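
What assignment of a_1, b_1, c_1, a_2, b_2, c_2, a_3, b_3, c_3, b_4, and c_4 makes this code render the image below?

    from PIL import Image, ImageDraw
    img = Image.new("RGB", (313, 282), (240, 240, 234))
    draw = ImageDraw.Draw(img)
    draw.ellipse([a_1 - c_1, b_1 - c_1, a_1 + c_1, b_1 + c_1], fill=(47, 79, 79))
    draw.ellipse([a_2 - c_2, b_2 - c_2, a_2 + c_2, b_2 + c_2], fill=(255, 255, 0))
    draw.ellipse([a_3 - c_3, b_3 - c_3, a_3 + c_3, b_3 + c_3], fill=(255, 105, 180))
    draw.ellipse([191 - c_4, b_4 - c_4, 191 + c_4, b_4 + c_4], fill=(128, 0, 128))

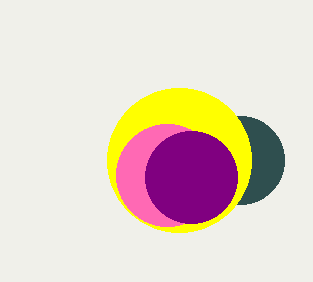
a_1 = 240
b_1 = 160
c_1 = 44
a_2 = 179
b_2 = 160
c_2 = 72
a_3 = 167
b_3 = 175
c_3 = 51
b_4 = 177
c_4 = 46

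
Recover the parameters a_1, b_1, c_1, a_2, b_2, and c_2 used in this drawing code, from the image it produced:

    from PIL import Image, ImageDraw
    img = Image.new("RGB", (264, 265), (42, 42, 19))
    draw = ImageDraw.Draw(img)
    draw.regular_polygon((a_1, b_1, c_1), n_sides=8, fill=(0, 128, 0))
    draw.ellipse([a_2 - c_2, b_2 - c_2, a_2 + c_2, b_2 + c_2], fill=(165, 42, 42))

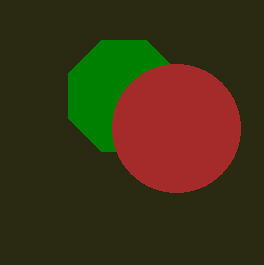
a_1 = 124; b_1 = 96; c_1 = 60; a_2 = 176; b_2 = 128; c_2 = 64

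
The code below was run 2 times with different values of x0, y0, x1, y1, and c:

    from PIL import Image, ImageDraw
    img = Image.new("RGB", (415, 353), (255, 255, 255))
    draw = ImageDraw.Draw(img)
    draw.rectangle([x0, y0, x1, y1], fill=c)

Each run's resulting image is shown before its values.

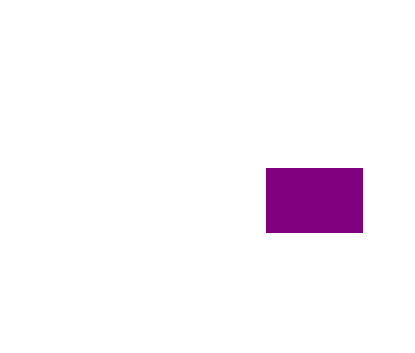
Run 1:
x0 = 266
y0 = 168
x1 = 362
y1 = 232
c = 'purple'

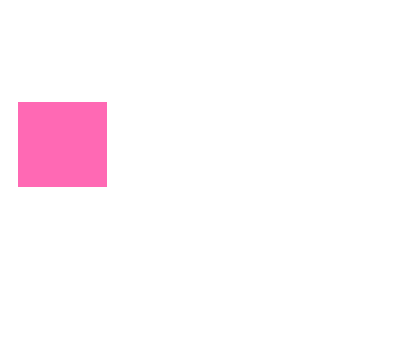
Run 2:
x0 = 18
y0 = 102
x1 = 106
y1 = 186
c = 'hotpink'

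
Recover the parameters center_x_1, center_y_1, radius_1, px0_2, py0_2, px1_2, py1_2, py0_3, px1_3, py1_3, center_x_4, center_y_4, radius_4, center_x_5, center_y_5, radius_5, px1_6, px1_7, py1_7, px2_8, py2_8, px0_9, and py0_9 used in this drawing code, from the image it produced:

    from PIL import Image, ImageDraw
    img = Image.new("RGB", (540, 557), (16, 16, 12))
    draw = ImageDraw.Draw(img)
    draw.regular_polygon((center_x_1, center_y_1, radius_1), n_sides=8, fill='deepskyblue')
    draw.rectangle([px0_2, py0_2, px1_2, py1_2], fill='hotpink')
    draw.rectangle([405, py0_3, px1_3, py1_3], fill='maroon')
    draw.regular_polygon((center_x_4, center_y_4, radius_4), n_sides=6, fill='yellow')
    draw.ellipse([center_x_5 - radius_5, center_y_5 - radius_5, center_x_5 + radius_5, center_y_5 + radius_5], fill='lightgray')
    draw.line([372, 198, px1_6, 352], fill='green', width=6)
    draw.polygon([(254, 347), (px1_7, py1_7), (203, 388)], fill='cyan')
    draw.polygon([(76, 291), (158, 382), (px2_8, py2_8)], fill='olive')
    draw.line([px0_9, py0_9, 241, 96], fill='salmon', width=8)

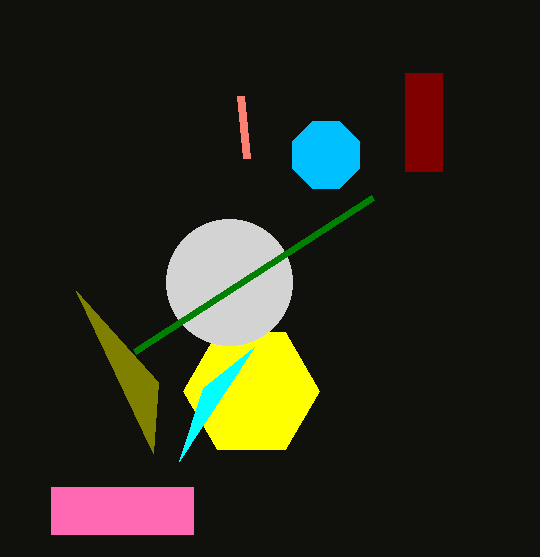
center_x_1 = 326, center_y_1 = 155, radius_1 = 36, px0_2 = 51, py0_2 = 487, px1_2 = 193, py1_2 = 534, py0_3 = 73, px1_3 = 442, py1_3 = 171, center_x_4 = 251, center_y_4 = 391, radius_4 = 68, center_x_5 = 229, center_y_5 = 282, radius_5 = 63, px1_6 = 134, px1_7 = 179, py1_7 = 461, px2_8 = 153, py2_8 = 453, px0_9 = 247, py0_9 = 158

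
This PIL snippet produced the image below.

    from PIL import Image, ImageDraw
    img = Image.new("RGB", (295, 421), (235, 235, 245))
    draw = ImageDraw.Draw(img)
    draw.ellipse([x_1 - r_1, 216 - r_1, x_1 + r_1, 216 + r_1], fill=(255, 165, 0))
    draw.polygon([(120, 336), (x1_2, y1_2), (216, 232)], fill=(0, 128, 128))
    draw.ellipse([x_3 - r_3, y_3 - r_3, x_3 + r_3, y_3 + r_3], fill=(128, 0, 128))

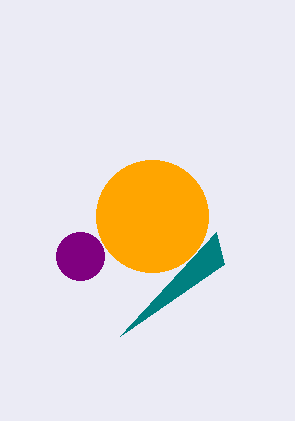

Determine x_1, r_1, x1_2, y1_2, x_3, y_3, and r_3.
x_1 = 152, r_1 = 56, x1_2 = 224, y1_2 = 264, x_3 = 80, y_3 = 256, r_3 = 24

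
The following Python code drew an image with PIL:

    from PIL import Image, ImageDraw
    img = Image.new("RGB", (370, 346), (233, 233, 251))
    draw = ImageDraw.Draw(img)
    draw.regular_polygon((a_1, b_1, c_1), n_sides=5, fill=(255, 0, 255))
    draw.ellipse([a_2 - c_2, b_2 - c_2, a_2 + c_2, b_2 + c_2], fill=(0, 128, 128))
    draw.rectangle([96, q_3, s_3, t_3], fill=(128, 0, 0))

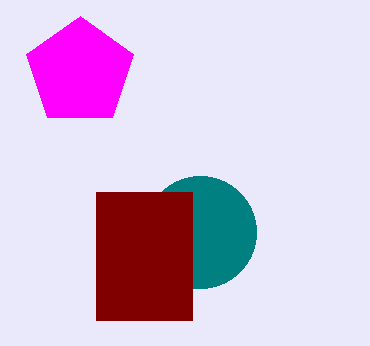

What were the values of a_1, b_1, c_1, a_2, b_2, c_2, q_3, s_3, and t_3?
a_1 = 80, b_1 = 72, c_1 = 56, a_2 = 200, b_2 = 232, c_2 = 56, q_3 = 192, s_3 = 192, t_3 = 320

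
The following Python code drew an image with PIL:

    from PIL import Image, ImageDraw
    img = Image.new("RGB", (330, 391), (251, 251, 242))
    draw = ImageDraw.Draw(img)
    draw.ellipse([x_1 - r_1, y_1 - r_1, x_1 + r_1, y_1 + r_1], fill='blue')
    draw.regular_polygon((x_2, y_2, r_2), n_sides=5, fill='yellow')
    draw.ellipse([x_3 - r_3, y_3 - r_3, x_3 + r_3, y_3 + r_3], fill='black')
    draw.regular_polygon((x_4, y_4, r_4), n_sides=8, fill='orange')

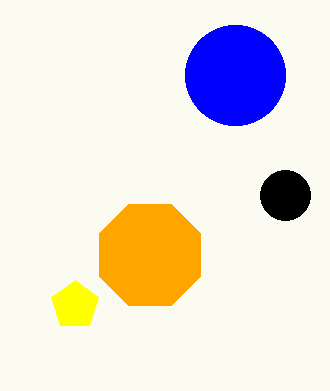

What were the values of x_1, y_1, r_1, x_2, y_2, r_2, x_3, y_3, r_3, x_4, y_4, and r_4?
x_1 = 235, y_1 = 75, r_1 = 50, x_2 = 75, y_2 = 305, r_2 = 25, x_3 = 285, y_3 = 195, r_3 = 25, x_4 = 150, y_4 = 255, r_4 = 55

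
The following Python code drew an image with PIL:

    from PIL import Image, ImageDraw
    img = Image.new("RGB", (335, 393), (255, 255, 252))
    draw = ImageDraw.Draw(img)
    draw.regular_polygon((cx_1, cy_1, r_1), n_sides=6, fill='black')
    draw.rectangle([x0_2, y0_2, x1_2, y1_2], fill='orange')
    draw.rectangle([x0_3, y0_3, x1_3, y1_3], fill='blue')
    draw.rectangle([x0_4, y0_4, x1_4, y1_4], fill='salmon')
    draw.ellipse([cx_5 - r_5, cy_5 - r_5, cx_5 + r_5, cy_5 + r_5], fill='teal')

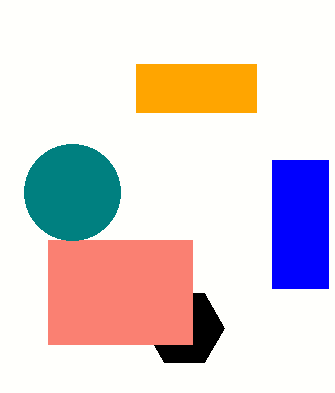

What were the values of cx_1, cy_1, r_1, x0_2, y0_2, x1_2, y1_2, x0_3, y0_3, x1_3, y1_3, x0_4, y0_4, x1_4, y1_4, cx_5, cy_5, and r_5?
cx_1 = 184, cy_1 = 328, r_1 = 40, x0_2 = 136, y0_2 = 64, x1_2 = 256, y1_2 = 112, x0_3 = 272, y0_3 = 160, x1_3 = 328, y1_3 = 288, x0_4 = 48, y0_4 = 240, x1_4 = 192, y1_4 = 344, cx_5 = 72, cy_5 = 192, r_5 = 48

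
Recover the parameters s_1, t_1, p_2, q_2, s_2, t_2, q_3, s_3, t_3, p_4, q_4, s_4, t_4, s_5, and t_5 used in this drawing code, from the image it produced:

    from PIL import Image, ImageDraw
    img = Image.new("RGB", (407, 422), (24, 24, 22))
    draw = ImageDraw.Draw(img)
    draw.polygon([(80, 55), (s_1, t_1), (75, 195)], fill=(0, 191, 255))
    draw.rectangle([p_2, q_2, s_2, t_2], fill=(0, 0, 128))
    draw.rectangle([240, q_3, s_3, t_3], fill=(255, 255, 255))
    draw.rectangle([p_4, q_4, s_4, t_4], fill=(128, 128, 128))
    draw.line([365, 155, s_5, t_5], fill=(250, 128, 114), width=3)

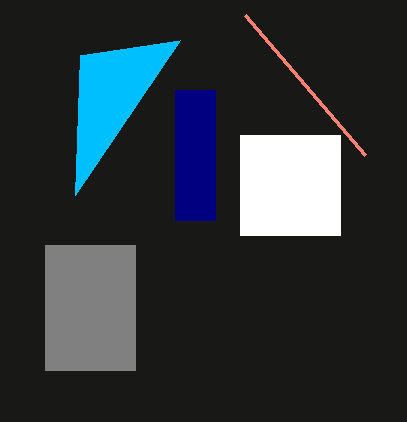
s_1 = 180, t_1 = 40, p_2 = 175, q_2 = 90, s_2 = 215, t_2 = 220, q_3 = 135, s_3 = 340, t_3 = 235, p_4 = 45, q_4 = 245, s_4 = 135, t_4 = 370, s_5 = 245, t_5 = 15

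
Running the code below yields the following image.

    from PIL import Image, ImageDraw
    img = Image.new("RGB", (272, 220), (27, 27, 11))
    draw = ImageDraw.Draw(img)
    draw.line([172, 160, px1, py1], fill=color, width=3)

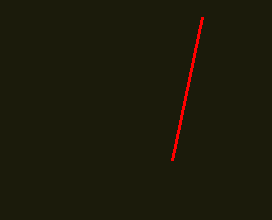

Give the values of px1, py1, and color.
px1 = 202, py1 = 17, color = 'red'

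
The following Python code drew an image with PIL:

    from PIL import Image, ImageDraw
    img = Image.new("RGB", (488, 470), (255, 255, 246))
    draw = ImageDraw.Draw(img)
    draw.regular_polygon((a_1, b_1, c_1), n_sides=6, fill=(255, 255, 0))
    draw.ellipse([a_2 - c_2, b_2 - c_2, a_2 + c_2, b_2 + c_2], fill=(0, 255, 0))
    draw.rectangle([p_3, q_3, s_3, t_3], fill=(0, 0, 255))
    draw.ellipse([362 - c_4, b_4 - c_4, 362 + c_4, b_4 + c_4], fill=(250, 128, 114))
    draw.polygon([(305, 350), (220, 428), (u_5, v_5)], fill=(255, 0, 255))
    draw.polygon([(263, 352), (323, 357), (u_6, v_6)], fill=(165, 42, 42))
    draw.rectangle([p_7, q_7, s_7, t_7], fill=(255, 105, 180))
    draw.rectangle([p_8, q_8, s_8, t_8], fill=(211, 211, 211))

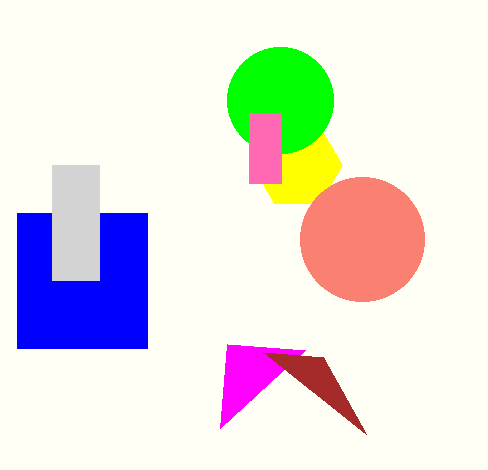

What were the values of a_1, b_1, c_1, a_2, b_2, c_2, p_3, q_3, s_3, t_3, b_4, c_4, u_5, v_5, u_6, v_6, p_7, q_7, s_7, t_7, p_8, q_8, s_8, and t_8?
a_1 = 297, b_1 = 165, c_1 = 45, a_2 = 280, b_2 = 100, c_2 = 53, p_3 = 17, q_3 = 213, s_3 = 147, t_3 = 348, b_4 = 239, c_4 = 62, u_5 = 227, v_5 = 344, u_6 = 366, v_6 = 434, p_7 = 249, q_7 = 113, s_7 = 281, t_7 = 183, p_8 = 52, q_8 = 165, s_8 = 99, t_8 = 280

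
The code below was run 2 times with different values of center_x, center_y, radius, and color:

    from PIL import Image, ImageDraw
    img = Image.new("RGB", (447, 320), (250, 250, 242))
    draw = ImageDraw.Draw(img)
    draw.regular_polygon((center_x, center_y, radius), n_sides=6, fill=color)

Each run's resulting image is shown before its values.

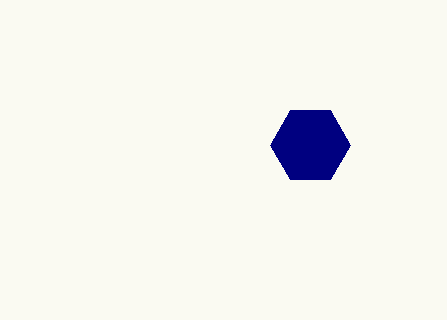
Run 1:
center_x = 310, center_y = 145, radius = 40, color = 'navy'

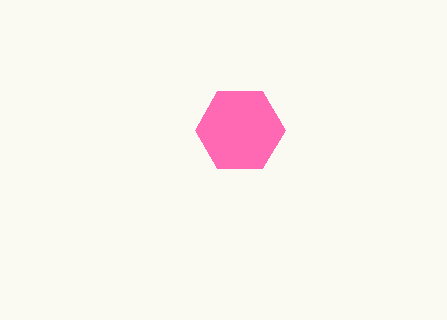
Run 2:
center_x = 240; center_y = 130; radius = 45; color = 'hotpink'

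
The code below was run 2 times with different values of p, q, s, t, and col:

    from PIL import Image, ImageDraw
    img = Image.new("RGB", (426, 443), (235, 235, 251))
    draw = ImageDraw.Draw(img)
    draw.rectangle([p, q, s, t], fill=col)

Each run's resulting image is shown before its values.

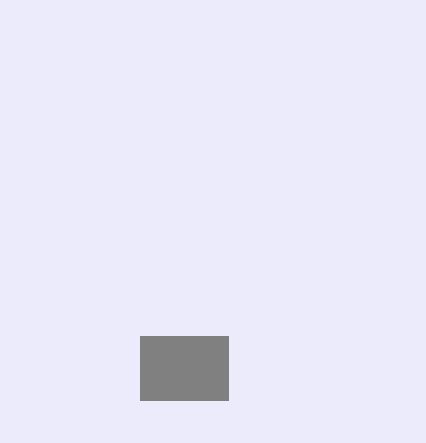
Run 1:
p = 140
q = 336
s = 228
t = 400
col = 'gray'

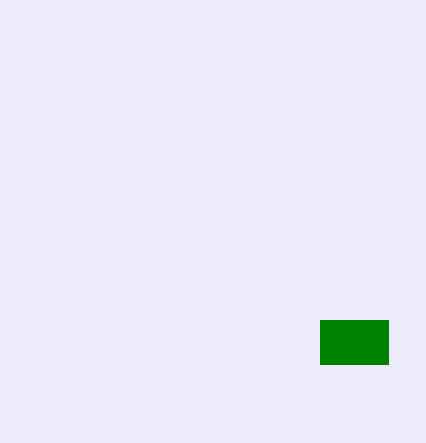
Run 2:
p = 320
q = 320
s = 388
t = 364
col = 'green'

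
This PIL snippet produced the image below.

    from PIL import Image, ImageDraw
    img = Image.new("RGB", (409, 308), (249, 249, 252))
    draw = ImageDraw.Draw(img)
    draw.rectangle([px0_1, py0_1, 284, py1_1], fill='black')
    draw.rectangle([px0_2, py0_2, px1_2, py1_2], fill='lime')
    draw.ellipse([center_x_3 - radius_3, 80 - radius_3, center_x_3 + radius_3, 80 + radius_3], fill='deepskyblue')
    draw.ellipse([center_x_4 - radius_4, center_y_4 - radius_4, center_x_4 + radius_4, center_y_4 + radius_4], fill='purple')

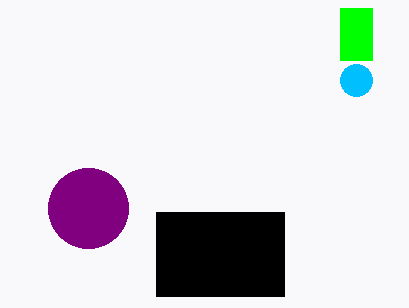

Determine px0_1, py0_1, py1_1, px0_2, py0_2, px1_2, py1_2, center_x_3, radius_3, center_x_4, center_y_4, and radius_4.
px0_1 = 156; py0_1 = 212; py1_1 = 296; px0_2 = 340; py0_2 = 8; px1_2 = 372; py1_2 = 60; center_x_3 = 356; radius_3 = 16; center_x_4 = 88; center_y_4 = 208; radius_4 = 40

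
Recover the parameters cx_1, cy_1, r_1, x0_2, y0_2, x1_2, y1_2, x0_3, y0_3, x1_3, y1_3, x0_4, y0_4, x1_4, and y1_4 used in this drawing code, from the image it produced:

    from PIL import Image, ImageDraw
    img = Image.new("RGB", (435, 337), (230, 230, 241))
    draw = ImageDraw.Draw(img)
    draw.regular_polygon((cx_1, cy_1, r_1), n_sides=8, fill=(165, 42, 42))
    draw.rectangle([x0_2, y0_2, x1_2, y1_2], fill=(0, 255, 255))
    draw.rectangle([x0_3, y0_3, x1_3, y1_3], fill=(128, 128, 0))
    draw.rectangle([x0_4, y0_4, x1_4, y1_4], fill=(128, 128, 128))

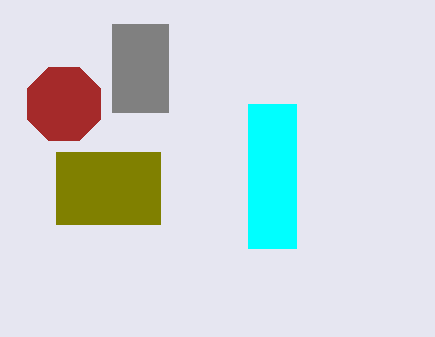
cx_1 = 64
cy_1 = 104
r_1 = 40
x0_2 = 248
y0_2 = 104
x1_2 = 296
y1_2 = 248
x0_3 = 56
y0_3 = 152
x1_3 = 160
y1_3 = 224
x0_4 = 112
y0_4 = 24
x1_4 = 168
y1_4 = 112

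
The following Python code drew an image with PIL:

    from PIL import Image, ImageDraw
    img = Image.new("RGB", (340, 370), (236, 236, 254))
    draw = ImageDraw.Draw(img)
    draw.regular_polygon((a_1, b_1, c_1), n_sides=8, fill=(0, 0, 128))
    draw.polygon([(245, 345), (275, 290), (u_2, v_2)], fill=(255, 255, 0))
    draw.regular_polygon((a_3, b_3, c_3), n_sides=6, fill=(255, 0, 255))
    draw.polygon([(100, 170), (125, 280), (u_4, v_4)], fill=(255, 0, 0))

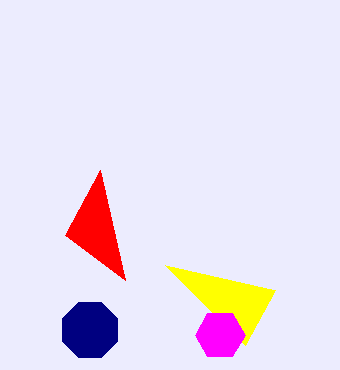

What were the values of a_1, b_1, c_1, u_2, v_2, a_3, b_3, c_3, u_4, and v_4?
a_1 = 90
b_1 = 330
c_1 = 30
u_2 = 165
v_2 = 265
a_3 = 220
b_3 = 335
c_3 = 25
u_4 = 65
v_4 = 235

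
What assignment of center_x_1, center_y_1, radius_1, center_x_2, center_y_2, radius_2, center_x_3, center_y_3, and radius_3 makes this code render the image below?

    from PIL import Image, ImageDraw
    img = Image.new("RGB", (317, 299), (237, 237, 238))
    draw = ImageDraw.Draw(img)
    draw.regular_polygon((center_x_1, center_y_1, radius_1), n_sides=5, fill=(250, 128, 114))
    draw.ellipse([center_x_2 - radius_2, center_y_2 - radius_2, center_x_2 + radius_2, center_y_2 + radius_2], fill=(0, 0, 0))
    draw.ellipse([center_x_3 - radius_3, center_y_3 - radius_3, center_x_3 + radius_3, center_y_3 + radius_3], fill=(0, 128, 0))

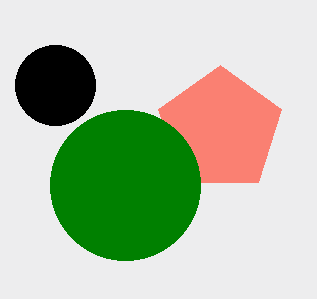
center_x_1 = 220
center_y_1 = 130
radius_1 = 65
center_x_2 = 55
center_y_2 = 85
radius_2 = 40
center_x_3 = 125
center_y_3 = 185
radius_3 = 75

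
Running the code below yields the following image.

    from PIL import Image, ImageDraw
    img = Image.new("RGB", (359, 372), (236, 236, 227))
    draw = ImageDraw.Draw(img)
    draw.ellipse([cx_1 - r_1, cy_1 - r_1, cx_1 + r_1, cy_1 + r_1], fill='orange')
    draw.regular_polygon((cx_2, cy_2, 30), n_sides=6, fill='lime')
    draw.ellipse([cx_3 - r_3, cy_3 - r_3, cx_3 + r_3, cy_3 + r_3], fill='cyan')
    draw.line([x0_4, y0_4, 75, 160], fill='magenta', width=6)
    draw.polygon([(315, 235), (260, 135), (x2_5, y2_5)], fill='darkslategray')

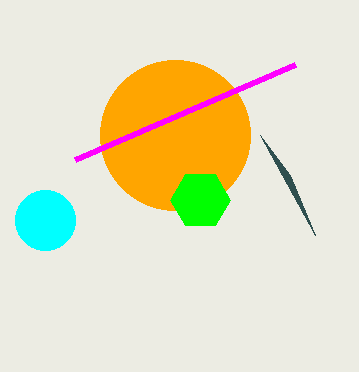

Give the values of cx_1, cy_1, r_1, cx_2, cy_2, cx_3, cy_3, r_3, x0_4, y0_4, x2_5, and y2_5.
cx_1 = 175, cy_1 = 135, r_1 = 75, cx_2 = 200, cy_2 = 200, cx_3 = 45, cy_3 = 220, r_3 = 30, x0_4 = 295, y0_4 = 65, x2_5 = 290, y2_5 = 175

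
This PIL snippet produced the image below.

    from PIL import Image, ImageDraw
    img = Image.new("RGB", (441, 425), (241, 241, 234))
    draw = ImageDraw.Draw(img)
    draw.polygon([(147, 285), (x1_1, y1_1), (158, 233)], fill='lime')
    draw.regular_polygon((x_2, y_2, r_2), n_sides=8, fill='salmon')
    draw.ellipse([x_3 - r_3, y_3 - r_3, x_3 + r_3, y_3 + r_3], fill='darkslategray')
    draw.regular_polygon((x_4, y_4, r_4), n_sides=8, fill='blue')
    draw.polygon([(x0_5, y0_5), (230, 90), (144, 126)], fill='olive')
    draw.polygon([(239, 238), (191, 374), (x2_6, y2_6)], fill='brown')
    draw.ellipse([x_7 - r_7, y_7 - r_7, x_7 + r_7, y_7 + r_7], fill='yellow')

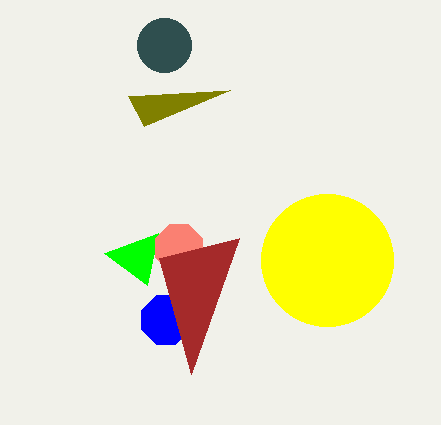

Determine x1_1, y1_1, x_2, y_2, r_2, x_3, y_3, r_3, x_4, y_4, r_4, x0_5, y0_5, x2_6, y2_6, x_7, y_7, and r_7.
x1_1 = 104
y1_1 = 253
x_2 = 179
y_2 = 248
r_2 = 25
x_3 = 164
y_3 = 45
r_3 = 27
x_4 = 166
y_4 = 320
r_4 = 26
x0_5 = 128
y0_5 = 96
x2_6 = 159
y2_6 = 258
x_7 = 327
y_7 = 260
r_7 = 66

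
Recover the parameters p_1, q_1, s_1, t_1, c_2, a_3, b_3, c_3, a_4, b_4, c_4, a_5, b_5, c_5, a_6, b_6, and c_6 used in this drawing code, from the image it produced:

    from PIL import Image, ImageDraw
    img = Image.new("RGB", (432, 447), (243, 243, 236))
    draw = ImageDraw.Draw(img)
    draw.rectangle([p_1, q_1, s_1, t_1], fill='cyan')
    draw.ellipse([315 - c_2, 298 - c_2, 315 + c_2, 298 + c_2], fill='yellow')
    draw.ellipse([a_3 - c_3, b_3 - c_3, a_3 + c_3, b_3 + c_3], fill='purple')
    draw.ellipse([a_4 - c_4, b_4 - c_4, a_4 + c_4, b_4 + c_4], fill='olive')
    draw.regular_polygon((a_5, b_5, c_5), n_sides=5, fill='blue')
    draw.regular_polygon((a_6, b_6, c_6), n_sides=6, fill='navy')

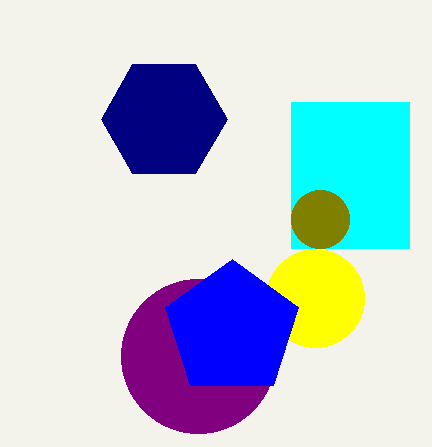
p_1 = 291; q_1 = 102; s_1 = 409; t_1 = 248; c_2 = 49; a_3 = 198; b_3 = 356; c_3 = 77; a_4 = 320; b_4 = 219; c_4 = 29; a_5 = 232; b_5 = 329; c_5 = 70; a_6 = 164; b_6 = 119; c_6 = 63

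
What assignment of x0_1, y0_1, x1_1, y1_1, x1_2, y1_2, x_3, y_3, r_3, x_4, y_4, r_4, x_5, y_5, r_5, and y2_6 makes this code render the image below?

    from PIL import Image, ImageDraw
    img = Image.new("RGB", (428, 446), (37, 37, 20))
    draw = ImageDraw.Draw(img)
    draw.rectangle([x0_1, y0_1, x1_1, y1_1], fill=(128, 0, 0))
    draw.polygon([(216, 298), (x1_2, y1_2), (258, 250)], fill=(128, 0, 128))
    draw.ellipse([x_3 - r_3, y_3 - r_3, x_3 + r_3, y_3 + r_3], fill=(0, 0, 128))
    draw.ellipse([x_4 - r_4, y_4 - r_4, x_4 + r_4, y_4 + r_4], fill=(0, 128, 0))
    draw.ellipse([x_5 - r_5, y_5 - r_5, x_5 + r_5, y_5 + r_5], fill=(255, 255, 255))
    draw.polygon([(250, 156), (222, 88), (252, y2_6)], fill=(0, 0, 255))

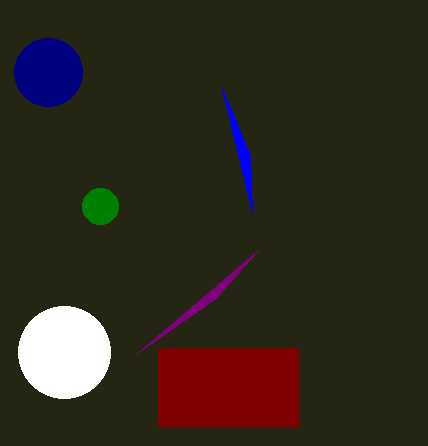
x0_1 = 158; y0_1 = 348; x1_1 = 298; y1_1 = 426; x1_2 = 136; y1_2 = 354; x_3 = 48; y_3 = 72; r_3 = 34; x_4 = 100; y_4 = 206; r_4 = 18; x_5 = 64; y_5 = 352; r_5 = 46; y2_6 = 212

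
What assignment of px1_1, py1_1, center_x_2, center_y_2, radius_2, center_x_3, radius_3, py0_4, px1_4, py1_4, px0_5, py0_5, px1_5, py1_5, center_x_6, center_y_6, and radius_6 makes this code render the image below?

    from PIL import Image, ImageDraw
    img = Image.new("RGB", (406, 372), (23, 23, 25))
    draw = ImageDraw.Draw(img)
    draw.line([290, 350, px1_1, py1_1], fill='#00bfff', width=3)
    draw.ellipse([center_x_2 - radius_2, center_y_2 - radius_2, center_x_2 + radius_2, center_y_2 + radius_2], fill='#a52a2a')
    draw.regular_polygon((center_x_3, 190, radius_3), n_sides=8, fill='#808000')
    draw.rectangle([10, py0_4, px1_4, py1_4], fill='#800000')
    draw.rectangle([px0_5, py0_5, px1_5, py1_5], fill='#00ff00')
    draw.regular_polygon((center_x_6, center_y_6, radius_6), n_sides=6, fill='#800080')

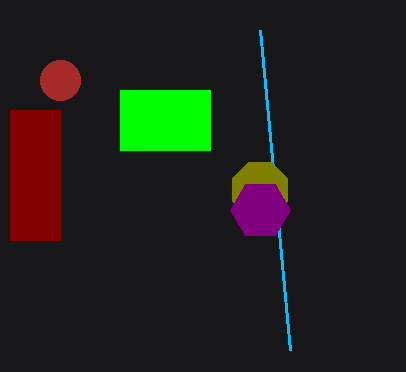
px1_1 = 260
py1_1 = 30
center_x_2 = 60
center_y_2 = 80
radius_2 = 20
center_x_3 = 260
radius_3 = 30
py0_4 = 110
px1_4 = 60
py1_4 = 240
px0_5 = 120
py0_5 = 90
px1_5 = 210
py1_5 = 150
center_x_6 = 260
center_y_6 = 210
radius_6 = 30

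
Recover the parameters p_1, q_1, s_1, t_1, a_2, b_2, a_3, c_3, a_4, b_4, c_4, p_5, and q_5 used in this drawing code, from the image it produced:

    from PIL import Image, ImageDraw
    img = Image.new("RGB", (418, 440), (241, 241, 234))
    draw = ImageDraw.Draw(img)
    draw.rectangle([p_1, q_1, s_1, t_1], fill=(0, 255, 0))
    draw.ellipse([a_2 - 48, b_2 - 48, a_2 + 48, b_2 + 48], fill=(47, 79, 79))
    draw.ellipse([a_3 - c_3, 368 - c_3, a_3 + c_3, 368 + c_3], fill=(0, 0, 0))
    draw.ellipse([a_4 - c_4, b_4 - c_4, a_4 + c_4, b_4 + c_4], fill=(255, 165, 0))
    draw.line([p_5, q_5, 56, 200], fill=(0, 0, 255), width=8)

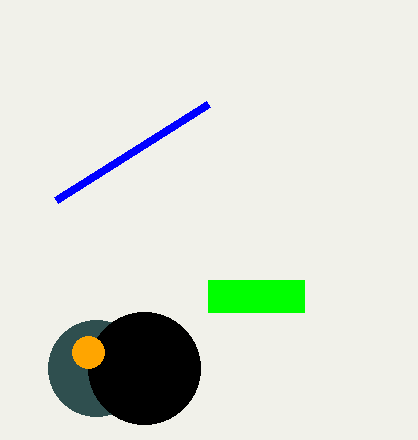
p_1 = 208
q_1 = 280
s_1 = 304
t_1 = 312
a_2 = 96
b_2 = 368
a_3 = 144
c_3 = 56
a_4 = 88
b_4 = 352
c_4 = 16
p_5 = 208
q_5 = 104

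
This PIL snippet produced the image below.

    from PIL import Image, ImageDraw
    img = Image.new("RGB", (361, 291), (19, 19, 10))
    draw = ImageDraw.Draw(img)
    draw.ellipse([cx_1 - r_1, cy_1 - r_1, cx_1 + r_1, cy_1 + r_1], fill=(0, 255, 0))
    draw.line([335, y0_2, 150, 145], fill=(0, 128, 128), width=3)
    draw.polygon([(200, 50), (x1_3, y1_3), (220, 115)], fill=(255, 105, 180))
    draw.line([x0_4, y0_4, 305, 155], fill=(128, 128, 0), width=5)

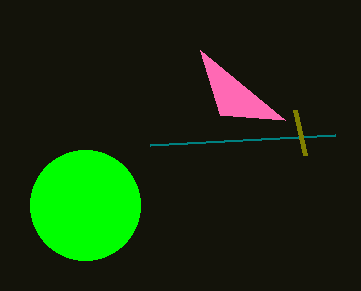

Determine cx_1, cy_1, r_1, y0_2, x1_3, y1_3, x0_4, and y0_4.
cx_1 = 85, cy_1 = 205, r_1 = 55, y0_2 = 135, x1_3 = 285, y1_3 = 120, x0_4 = 295, y0_4 = 110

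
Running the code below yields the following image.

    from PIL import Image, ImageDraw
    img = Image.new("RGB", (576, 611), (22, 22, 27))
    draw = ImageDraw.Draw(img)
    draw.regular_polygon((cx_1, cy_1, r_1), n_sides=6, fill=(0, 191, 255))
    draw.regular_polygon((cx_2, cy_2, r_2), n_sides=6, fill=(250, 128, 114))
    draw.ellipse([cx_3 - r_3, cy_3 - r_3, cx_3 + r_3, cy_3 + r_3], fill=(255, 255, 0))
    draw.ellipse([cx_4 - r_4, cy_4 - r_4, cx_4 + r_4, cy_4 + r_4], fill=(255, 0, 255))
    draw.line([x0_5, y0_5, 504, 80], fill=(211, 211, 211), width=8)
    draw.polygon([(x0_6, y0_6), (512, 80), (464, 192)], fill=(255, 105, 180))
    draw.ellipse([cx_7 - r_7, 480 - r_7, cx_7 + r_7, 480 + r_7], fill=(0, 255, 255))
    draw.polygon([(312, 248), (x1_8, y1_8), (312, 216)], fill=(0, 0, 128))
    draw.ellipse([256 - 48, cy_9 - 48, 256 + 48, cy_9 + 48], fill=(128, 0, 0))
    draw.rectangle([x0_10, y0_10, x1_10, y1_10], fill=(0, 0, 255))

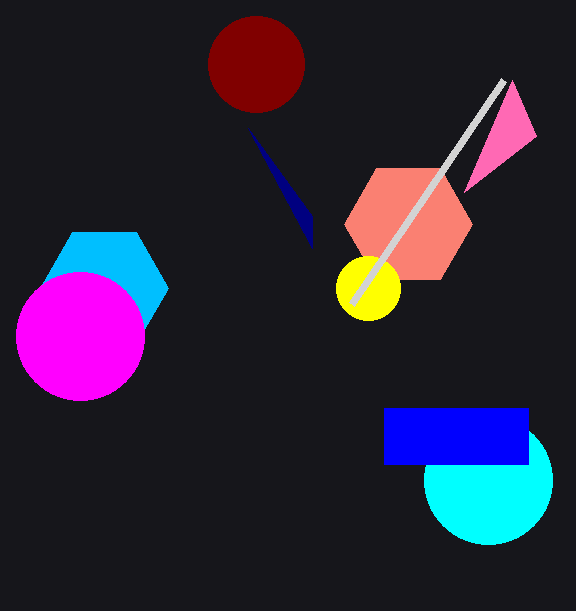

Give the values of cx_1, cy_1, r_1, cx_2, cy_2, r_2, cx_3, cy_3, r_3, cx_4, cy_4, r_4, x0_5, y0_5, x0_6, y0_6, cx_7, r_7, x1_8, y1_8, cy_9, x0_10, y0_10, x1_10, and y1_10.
cx_1 = 104, cy_1 = 288, r_1 = 64, cx_2 = 408, cy_2 = 224, r_2 = 64, cx_3 = 368, cy_3 = 288, r_3 = 32, cx_4 = 80, cy_4 = 336, r_4 = 64, x0_5 = 352, y0_5 = 304, x0_6 = 536, y0_6 = 136, cx_7 = 488, r_7 = 64, x1_8 = 248, y1_8 = 128, cy_9 = 64, x0_10 = 384, y0_10 = 408, x1_10 = 528, y1_10 = 464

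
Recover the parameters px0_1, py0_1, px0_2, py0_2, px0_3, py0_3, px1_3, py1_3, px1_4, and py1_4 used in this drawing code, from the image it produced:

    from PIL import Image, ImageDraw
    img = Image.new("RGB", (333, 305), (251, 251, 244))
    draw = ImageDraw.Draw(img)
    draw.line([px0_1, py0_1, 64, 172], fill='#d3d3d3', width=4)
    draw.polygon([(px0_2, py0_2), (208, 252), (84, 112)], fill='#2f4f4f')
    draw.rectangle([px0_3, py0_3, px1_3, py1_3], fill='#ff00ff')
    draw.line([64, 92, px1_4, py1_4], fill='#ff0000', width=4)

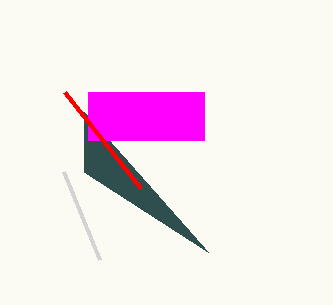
px0_1 = 100; py0_1 = 260; px0_2 = 84; py0_2 = 172; px0_3 = 88; py0_3 = 92; px1_3 = 204; py1_3 = 140; px1_4 = 140; py1_4 = 188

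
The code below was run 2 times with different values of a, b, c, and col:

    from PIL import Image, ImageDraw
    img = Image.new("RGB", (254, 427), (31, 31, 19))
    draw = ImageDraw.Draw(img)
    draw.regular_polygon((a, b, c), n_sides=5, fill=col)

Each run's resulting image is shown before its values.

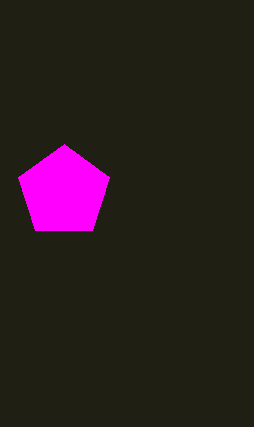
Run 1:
a = 64, b = 192, c = 48, col = 'magenta'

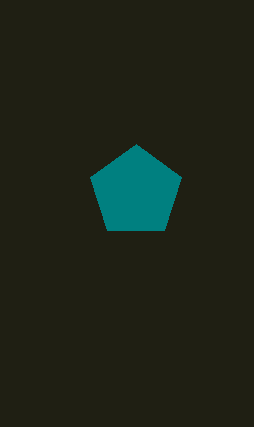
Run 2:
a = 136; b = 192; c = 48; col = 'teal'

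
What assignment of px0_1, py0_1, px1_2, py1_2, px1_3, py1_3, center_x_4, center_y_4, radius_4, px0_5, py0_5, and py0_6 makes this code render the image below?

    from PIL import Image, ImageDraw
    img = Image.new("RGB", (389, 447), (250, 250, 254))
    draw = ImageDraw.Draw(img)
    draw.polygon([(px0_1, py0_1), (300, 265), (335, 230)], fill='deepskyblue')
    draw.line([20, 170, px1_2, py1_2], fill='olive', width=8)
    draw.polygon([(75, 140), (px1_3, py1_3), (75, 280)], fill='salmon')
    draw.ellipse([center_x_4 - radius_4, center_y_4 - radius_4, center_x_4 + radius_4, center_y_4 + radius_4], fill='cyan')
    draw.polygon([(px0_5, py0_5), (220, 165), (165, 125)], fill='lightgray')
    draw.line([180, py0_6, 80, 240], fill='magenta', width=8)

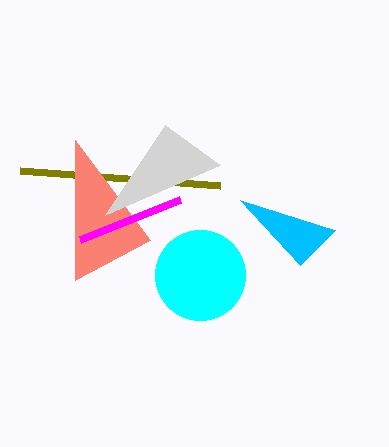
px0_1 = 240, py0_1 = 200, px1_2 = 220, py1_2 = 185, px1_3 = 150, py1_3 = 240, center_x_4 = 200, center_y_4 = 275, radius_4 = 45, px0_5 = 105, py0_5 = 215, py0_6 = 200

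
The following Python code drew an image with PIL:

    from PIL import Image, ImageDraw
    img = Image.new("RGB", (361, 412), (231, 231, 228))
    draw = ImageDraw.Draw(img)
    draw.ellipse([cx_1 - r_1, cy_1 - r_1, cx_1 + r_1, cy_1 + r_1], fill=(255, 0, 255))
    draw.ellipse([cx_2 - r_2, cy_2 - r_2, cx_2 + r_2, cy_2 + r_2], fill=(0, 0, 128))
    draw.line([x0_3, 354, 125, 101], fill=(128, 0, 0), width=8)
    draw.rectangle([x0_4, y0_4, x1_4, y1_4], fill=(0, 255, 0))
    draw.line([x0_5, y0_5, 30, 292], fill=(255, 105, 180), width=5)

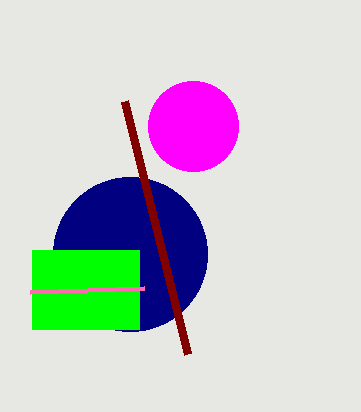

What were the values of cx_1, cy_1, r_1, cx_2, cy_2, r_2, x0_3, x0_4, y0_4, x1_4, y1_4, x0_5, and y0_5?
cx_1 = 193; cy_1 = 126; r_1 = 45; cx_2 = 130; cy_2 = 254; r_2 = 77; x0_3 = 188; x0_4 = 32; y0_4 = 250; x1_4 = 139; y1_4 = 329; x0_5 = 144; y0_5 = 288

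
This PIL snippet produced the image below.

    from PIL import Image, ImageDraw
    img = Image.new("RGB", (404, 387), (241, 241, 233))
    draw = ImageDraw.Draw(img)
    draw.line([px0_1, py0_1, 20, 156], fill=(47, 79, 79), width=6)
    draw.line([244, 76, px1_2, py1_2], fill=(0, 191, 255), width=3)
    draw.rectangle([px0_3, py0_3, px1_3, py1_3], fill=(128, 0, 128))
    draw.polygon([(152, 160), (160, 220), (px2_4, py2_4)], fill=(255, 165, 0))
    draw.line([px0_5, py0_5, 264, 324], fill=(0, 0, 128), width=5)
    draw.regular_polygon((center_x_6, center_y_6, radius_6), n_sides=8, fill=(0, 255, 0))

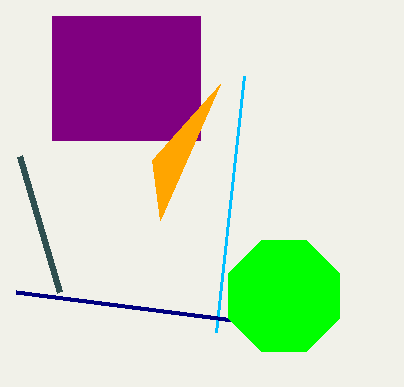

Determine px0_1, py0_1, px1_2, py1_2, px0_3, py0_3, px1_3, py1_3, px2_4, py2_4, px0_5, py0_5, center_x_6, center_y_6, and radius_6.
px0_1 = 60, py0_1 = 292, px1_2 = 216, py1_2 = 332, px0_3 = 52, py0_3 = 16, px1_3 = 200, py1_3 = 140, px2_4 = 220, py2_4 = 84, px0_5 = 16, py0_5 = 292, center_x_6 = 284, center_y_6 = 296, radius_6 = 60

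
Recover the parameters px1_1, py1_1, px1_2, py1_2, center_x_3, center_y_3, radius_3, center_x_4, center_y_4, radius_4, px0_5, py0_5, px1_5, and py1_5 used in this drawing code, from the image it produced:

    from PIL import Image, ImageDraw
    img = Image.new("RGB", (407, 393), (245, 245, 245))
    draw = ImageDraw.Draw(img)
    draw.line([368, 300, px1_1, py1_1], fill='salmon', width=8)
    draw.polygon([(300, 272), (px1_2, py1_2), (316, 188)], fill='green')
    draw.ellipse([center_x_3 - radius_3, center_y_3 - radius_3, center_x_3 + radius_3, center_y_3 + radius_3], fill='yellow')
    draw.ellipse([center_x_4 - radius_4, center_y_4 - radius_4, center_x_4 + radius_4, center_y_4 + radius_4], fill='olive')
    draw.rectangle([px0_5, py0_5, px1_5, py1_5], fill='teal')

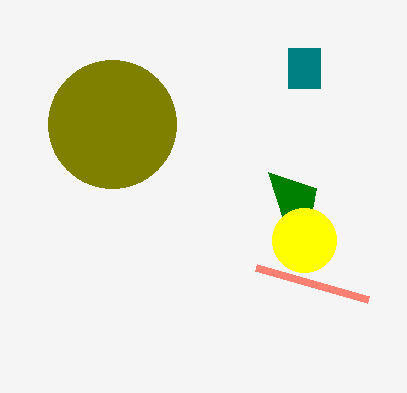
px1_1 = 256; py1_1 = 268; px1_2 = 268; py1_2 = 172; center_x_3 = 304; center_y_3 = 240; radius_3 = 32; center_x_4 = 112; center_y_4 = 124; radius_4 = 64; px0_5 = 288; py0_5 = 48; px1_5 = 320; py1_5 = 88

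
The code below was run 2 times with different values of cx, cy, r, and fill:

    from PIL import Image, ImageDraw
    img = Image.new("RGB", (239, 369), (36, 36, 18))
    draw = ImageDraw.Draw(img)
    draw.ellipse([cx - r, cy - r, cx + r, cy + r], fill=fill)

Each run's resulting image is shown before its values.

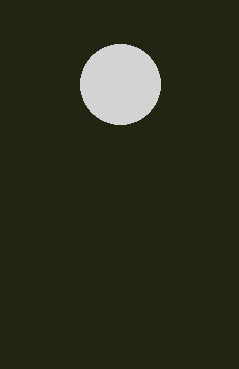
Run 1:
cx = 120; cy = 84; r = 40; fill = 'lightgray'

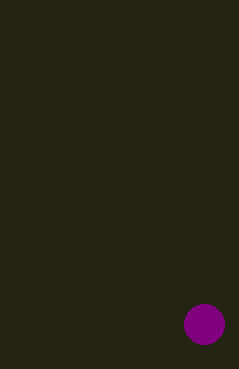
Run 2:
cx = 204
cy = 324
r = 20
fill = 'purple'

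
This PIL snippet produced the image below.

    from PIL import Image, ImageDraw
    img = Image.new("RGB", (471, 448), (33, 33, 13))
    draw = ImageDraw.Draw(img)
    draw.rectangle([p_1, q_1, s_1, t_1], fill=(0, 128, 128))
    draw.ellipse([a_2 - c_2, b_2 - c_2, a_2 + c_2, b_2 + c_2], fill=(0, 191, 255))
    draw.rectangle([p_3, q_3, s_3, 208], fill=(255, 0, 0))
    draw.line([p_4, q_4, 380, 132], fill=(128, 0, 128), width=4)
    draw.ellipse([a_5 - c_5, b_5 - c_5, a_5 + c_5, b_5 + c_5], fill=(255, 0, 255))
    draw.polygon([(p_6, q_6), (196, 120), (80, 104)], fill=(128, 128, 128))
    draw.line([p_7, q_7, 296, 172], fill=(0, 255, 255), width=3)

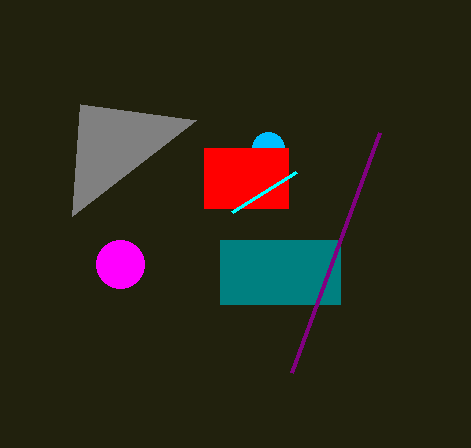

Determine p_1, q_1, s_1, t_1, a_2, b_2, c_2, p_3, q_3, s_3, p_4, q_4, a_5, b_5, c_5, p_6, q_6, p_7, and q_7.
p_1 = 220
q_1 = 240
s_1 = 340
t_1 = 304
a_2 = 268
b_2 = 148
c_2 = 16
p_3 = 204
q_3 = 148
s_3 = 288
p_4 = 292
q_4 = 372
a_5 = 120
b_5 = 264
c_5 = 24
p_6 = 72
q_6 = 216
p_7 = 232
q_7 = 212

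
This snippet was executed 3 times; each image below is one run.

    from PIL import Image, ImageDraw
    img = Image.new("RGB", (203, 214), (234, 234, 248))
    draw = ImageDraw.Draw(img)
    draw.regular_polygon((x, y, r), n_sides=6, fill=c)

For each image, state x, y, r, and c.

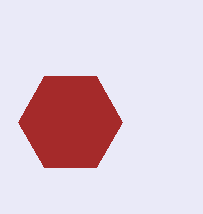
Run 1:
x = 70
y = 122
r = 52
c = 'brown'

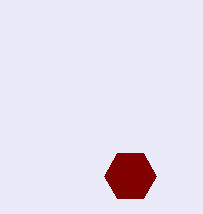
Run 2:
x = 130
y = 176
r = 26
c = 'maroon'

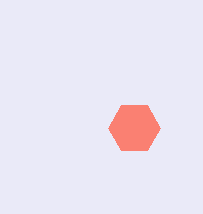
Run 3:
x = 134; y = 128; r = 26; c = 'salmon'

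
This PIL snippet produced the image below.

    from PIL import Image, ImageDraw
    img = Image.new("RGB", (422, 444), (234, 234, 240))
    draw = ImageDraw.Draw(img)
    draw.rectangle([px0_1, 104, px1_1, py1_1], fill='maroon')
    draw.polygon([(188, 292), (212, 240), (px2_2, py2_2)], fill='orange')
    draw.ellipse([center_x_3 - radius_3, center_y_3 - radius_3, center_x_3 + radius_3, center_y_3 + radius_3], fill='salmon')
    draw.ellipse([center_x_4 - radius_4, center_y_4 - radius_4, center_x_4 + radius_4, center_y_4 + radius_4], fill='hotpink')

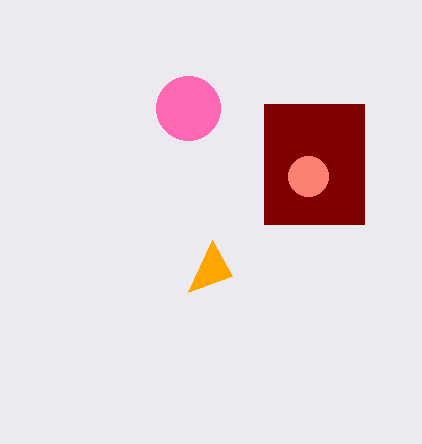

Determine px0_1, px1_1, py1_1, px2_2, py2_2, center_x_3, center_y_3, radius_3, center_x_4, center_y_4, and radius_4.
px0_1 = 264, px1_1 = 364, py1_1 = 224, px2_2 = 232, py2_2 = 276, center_x_3 = 308, center_y_3 = 176, radius_3 = 20, center_x_4 = 188, center_y_4 = 108, radius_4 = 32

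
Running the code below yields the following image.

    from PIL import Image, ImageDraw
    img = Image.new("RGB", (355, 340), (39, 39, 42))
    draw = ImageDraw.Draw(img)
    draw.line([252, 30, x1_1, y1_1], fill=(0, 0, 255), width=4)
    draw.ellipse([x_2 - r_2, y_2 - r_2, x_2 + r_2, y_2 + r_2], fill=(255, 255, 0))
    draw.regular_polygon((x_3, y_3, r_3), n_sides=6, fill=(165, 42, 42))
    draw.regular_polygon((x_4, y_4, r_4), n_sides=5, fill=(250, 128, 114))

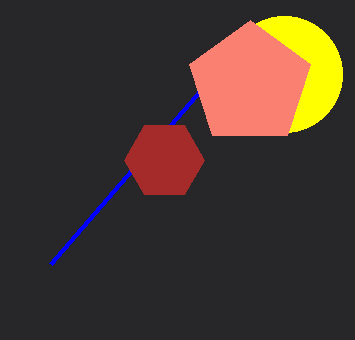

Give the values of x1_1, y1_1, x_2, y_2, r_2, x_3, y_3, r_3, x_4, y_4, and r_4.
x1_1 = 50; y1_1 = 264; x_2 = 284; y_2 = 74; r_2 = 58; x_3 = 164; y_3 = 160; r_3 = 40; x_4 = 250; y_4 = 84; r_4 = 64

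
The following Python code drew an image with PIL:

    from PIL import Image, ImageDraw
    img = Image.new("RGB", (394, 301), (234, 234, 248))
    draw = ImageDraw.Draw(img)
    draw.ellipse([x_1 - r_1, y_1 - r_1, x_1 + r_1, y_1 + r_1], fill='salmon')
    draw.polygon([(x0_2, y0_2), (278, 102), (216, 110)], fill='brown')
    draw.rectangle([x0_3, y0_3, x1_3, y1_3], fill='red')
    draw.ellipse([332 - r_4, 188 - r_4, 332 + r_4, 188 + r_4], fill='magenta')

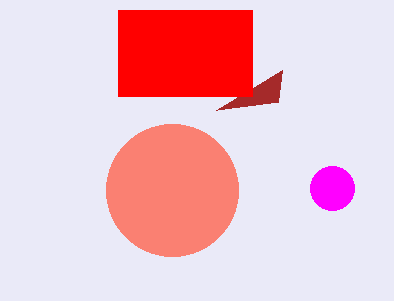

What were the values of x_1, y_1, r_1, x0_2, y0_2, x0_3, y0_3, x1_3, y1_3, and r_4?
x_1 = 172
y_1 = 190
r_1 = 66
x0_2 = 282
y0_2 = 70
x0_3 = 118
y0_3 = 10
x1_3 = 252
y1_3 = 96
r_4 = 22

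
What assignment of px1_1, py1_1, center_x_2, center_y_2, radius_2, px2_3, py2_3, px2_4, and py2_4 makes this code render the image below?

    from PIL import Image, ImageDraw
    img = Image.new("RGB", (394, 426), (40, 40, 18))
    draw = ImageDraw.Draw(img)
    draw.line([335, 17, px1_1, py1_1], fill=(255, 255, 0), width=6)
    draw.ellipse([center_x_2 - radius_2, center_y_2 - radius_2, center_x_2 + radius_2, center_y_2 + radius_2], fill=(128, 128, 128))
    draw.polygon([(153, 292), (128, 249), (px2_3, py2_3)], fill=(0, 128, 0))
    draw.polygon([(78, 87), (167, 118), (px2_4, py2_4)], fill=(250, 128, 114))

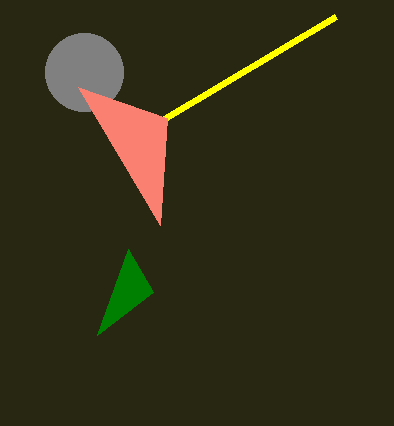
px1_1 = 164
py1_1 = 119
center_x_2 = 84
center_y_2 = 72
radius_2 = 39
px2_3 = 97
py2_3 = 335
px2_4 = 160
py2_4 = 225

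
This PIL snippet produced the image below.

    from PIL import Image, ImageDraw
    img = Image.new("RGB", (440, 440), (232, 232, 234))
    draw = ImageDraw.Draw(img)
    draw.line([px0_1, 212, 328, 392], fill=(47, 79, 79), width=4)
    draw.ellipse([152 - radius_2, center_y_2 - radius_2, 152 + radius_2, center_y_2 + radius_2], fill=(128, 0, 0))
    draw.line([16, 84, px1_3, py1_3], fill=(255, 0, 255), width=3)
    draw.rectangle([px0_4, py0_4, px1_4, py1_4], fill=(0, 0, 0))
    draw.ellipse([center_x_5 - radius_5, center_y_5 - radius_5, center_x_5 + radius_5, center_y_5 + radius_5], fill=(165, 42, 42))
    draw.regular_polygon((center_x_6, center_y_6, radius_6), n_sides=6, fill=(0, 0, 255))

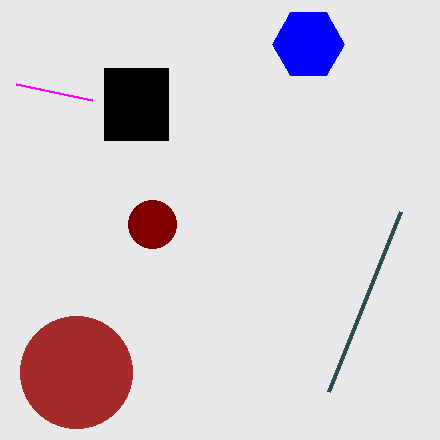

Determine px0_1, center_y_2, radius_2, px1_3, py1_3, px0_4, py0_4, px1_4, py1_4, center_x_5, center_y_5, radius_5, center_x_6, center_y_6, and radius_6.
px0_1 = 400, center_y_2 = 224, radius_2 = 24, px1_3 = 92, py1_3 = 100, px0_4 = 104, py0_4 = 68, px1_4 = 168, py1_4 = 140, center_x_5 = 76, center_y_5 = 372, radius_5 = 56, center_x_6 = 308, center_y_6 = 44, radius_6 = 36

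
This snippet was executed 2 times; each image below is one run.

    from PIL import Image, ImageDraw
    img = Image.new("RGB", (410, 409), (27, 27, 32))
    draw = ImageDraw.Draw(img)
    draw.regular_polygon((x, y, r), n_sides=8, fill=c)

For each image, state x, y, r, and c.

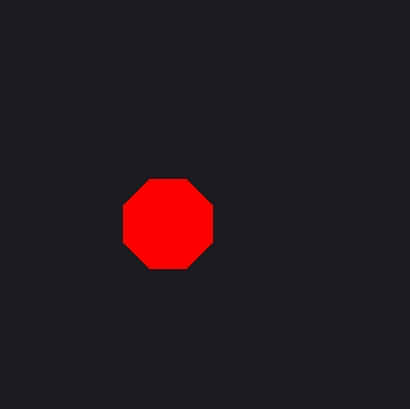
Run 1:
x = 168; y = 224; r = 48; c = 'red'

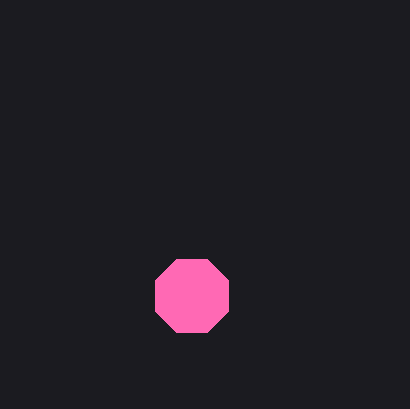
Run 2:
x = 192, y = 296, r = 40, c = 'hotpink'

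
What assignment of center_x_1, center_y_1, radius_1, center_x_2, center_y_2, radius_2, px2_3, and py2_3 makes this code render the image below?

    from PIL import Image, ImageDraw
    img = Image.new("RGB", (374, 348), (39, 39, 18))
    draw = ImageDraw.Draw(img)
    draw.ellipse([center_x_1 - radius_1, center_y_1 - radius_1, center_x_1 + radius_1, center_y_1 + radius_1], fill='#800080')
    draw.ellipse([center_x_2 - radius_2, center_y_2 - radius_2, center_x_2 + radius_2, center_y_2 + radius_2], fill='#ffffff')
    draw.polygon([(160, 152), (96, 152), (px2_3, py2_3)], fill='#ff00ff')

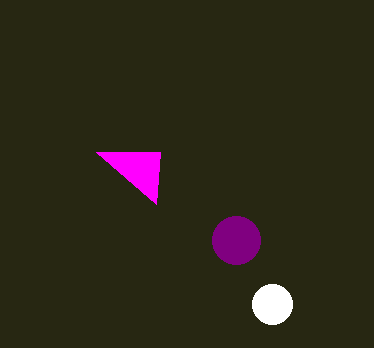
center_x_1 = 236; center_y_1 = 240; radius_1 = 24; center_x_2 = 272; center_y_2 = 304; radius_2 = 20; px2_3 = 156; py2_3 = 204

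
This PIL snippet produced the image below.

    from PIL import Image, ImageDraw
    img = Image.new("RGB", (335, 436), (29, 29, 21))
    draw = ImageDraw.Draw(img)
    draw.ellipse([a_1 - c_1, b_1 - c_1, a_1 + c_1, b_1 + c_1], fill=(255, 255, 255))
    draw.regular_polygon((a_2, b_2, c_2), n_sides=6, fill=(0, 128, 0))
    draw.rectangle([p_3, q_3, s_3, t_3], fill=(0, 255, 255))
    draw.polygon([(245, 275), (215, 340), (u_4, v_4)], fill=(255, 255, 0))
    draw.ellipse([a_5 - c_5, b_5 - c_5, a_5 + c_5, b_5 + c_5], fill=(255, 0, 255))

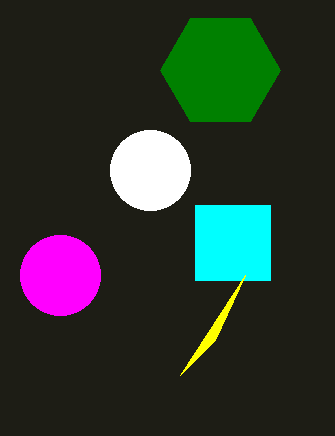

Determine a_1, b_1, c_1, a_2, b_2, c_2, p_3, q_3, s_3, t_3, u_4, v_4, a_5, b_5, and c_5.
a_1 = 150
b_1 = 170
c_1 = 40
a_2 = 220
b_2 = 70
c_2 = 60
p_3 = 195
q_3 = 205
s_3 = 270
t_3 = 280
u_4 = 180
v_4 = 375
a_5 = 60
b_5 = 275
c_5 = 40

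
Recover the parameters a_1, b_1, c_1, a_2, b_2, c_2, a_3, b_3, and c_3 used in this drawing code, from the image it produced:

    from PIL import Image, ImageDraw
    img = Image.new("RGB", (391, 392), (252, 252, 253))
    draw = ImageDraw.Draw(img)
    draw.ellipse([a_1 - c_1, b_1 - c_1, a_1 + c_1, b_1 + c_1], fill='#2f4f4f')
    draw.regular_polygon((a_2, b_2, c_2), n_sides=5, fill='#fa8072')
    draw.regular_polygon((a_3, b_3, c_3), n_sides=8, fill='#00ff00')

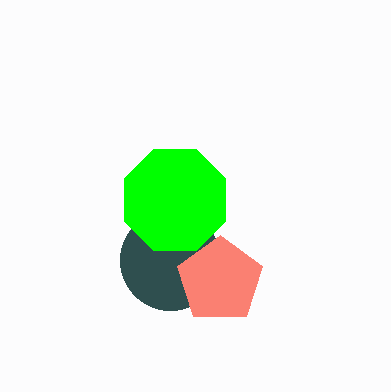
a_1 = 170; b_1 = 260; c_1 = 50; a_2 = 220; b_2 = 280; c_2 = 45; a_3 = 175; b_3 = 200; c_3 = 55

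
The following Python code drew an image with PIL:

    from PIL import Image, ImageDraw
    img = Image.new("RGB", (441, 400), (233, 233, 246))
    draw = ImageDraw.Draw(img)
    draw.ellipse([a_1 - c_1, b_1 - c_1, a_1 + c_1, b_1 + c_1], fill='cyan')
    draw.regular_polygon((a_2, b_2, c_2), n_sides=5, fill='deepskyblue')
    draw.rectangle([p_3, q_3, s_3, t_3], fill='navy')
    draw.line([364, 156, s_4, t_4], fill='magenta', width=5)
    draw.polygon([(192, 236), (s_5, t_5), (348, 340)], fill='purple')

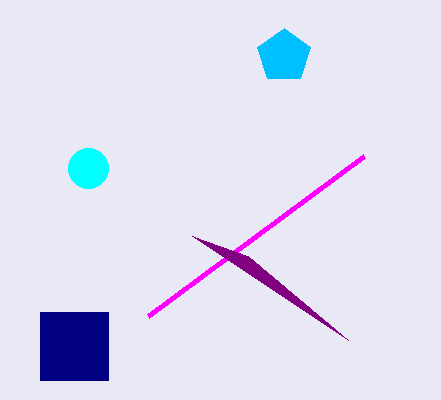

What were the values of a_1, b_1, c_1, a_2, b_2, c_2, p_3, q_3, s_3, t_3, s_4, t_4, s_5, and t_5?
a_1 = 88, b_1 = 168, c_1 = 20, a_2 = 284, b_2 = 56, c_2 = 28, p_3 = 40, q_3 = 312, s_3 = 108, t_3 = 380, s_4 = 148, t_4 = 316, s_5 = 248, t_5 = 256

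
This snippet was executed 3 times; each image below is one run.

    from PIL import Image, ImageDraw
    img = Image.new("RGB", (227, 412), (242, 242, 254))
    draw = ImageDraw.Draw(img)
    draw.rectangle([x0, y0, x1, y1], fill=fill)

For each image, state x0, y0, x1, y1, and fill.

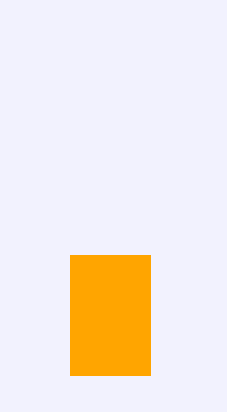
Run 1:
x0 = 70; y0 = 255; x1 = 150; y1 = 375; fill = 'orange'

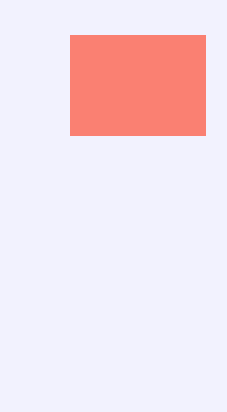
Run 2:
x0 = 70; y0 = 35; x1 = 205; y1 = 135; fill = 'salmon'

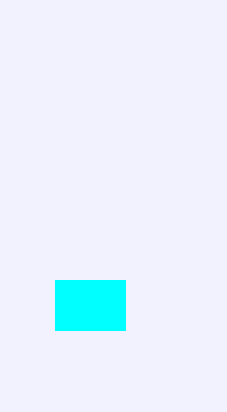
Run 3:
x0 = 55; y0 = 280; x1 = 125; y1 = 330; fill = 'cyan'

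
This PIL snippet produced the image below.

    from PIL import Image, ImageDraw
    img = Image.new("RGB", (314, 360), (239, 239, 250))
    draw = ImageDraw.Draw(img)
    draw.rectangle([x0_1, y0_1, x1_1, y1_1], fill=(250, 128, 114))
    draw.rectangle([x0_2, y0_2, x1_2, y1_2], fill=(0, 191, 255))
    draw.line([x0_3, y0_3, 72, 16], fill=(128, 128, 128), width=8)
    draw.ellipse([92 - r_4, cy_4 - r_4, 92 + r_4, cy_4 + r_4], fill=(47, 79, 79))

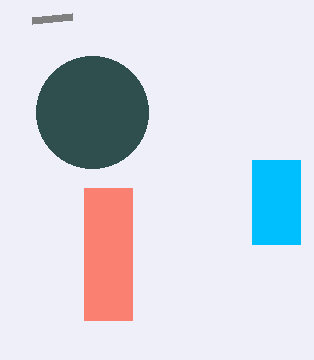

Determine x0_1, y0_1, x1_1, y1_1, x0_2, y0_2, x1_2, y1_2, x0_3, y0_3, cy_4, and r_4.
x0_1 = 84; y0_1 = 188; x1_1 = 132; y1_1 = 320; x0_2 = 252; y0_2 = 160; x1_2 = 300; y1_2 = 244; x0_3 = 32; y0_3 = 20; cy_4 = 112; r_4 = 56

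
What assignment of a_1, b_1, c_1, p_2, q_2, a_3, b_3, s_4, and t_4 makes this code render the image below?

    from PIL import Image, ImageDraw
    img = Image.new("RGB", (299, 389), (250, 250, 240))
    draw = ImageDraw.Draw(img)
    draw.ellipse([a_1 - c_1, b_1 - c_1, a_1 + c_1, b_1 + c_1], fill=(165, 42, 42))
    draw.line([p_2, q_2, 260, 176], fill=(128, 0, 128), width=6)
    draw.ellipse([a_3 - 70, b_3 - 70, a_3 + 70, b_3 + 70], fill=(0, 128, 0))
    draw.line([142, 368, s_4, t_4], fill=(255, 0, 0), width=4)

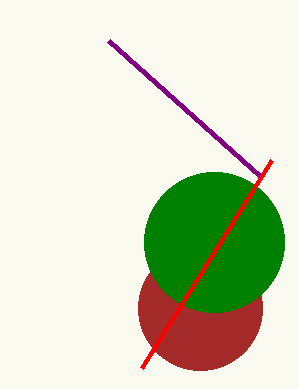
a_1 = 200, b_1 = 308, c_1 = 62, p_2 = 108, q_2 = 40, a_3 = 214, b_3 = 242, s_4 = 272, t_4 = 160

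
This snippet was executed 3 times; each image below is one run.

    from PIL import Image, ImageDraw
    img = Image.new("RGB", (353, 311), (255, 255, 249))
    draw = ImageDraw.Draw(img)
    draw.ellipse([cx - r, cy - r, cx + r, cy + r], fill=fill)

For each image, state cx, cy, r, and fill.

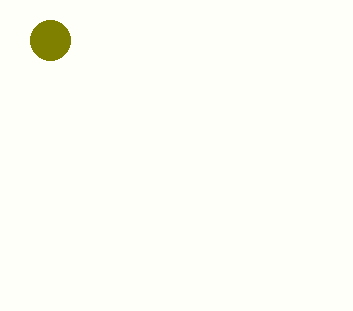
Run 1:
cx = 50; cy = 40; r = 20; fill = 'olive'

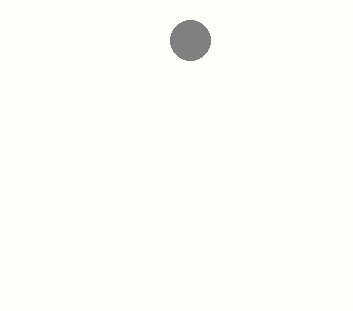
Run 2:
cx = 190, cy = 40, r = 20, fill = 'gray'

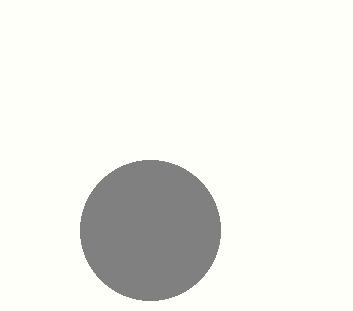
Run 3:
cx = 150
cy = 230
r = 70
fill = 'gray'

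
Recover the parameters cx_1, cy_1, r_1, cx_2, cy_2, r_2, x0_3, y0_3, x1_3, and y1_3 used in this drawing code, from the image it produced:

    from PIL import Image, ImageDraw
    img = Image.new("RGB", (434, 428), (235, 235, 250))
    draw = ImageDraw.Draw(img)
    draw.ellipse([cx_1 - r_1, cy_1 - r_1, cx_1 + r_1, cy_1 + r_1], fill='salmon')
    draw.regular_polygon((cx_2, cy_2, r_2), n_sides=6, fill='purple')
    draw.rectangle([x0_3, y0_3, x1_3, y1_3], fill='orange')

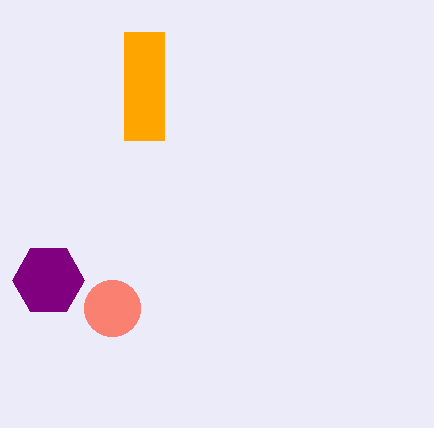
cx_1 = 112; cy_1 = 308; r_1 = 28; cx_2 = 48; cy_2 = 280; r_2 = 36; x0_3 = 124; y0_3 = 32; x1_3 = 164; y1_3 = 140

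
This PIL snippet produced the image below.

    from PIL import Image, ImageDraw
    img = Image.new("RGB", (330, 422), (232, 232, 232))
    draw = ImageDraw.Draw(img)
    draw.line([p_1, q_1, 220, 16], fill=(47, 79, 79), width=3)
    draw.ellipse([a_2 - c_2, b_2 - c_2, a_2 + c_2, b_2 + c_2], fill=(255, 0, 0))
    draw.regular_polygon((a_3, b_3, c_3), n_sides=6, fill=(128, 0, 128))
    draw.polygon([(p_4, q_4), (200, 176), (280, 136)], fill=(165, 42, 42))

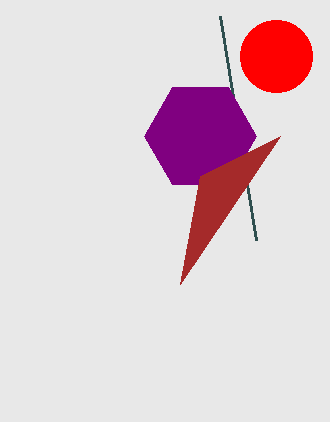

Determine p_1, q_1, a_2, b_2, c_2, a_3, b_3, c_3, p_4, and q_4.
p_1 = 256
q_1 = 240
a_2 = 276
b_2 = 56
c_2 = 36
a_3 = 200
b_3 = 136
c_3 = 56
p_4 = 180
q_4 = 284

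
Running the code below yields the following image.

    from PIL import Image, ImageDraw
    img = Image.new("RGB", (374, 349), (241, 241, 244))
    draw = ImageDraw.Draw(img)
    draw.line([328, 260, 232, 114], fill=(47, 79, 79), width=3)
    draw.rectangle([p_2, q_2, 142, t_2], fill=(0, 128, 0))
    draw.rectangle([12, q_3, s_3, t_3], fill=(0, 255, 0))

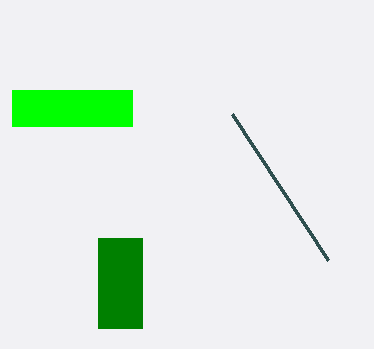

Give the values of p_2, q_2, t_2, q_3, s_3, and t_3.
p_2 = 98
q_2 = 238
t_2 = 328
q_3 = 90
s_3 = 132
t_3 = 126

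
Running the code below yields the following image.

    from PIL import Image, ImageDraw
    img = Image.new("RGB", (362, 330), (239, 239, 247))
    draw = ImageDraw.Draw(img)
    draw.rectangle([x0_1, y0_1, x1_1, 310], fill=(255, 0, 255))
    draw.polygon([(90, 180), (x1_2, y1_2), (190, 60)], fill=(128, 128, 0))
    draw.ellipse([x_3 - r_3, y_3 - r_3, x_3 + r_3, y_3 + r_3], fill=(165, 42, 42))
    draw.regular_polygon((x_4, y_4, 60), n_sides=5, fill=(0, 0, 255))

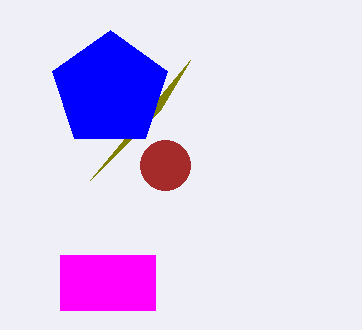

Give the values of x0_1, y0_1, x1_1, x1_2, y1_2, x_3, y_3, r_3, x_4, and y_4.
x0_1 = 60, y0_1 = 255, x1_1 = 155, x1_2 = 160, y1_2 = 110, x_3 = 165, y_3 = 165, r_3 = 25, x_4 = 110, y_4 = 90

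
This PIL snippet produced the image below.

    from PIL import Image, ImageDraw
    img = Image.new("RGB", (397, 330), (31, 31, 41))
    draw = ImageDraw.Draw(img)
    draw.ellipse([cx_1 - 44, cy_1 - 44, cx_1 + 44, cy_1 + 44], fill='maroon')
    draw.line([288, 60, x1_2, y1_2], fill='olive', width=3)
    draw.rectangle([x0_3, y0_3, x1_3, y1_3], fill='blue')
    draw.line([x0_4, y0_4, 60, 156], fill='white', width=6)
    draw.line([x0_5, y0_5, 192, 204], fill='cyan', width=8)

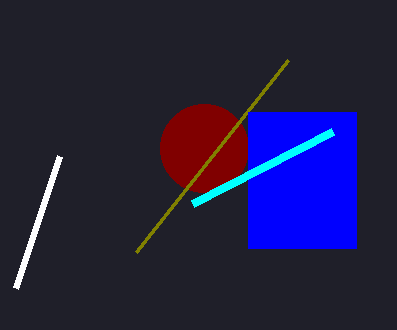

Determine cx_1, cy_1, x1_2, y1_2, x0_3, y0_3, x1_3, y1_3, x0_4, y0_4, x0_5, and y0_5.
cx_1 = 204
cy_1 = 148
x1_2 = 136
y1_2 = 252
x0_3 = 248
y0_3 = 112
x1_3 = 356
y1_3 = 248
x0_4 = 16
y0_4 = 288
x0_5 = 332
y0_5 = 132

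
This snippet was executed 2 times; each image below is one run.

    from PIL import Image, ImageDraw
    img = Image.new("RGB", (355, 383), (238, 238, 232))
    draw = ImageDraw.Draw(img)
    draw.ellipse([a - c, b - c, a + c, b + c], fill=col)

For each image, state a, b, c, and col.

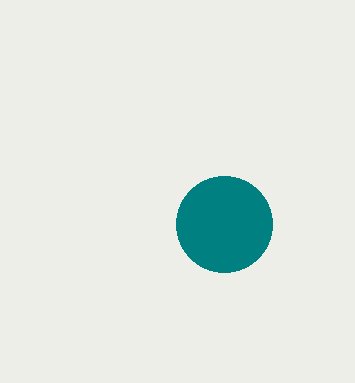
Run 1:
a = 224, b = 224, c = 48, col = 'teal'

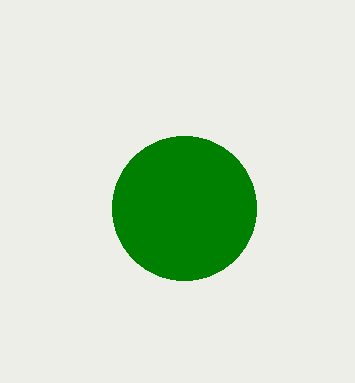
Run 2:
a = 184, b = 208, c = 72, col = 'green'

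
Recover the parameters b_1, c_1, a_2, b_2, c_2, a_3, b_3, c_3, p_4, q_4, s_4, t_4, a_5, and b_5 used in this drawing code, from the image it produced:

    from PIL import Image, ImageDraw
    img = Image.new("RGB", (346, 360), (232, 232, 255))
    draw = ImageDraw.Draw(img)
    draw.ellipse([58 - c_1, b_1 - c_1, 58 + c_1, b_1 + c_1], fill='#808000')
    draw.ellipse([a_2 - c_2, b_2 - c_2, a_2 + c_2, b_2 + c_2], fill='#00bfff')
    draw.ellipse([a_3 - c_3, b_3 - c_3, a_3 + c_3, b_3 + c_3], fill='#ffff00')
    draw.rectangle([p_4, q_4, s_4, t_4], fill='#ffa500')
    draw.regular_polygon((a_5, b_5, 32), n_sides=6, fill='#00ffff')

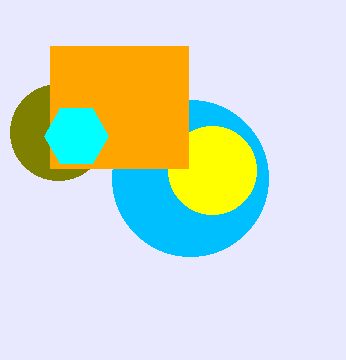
b_1 = 132
c_1 = 48
a_2 = 190
b_2 = 178
c_2 = 78
a_3 = 212
b_3 = 170
c_3 = 44
p_4 = 50
q_4 = 46
s_4 = 188
t_4 = 168
a_5 = 76
b_5 = 136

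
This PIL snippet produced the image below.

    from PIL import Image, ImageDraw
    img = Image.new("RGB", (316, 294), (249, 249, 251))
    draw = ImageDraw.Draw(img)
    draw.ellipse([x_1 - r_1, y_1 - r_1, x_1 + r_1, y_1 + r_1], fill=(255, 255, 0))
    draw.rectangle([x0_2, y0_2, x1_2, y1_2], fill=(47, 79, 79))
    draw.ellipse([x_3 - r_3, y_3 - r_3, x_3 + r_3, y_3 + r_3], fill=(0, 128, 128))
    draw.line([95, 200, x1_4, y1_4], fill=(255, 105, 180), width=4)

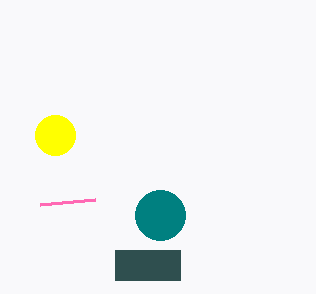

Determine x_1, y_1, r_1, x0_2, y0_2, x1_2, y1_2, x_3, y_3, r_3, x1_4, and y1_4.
x_1 = 55
y_1 = 135
r_1 = 20
x0_2 = 115
y0_2 = 250
x1_2 = 180
y1_2 = 280
x_3 = 160
y_3 = 215
r_3 = 25
x1_4 = 40
y1_4 = 205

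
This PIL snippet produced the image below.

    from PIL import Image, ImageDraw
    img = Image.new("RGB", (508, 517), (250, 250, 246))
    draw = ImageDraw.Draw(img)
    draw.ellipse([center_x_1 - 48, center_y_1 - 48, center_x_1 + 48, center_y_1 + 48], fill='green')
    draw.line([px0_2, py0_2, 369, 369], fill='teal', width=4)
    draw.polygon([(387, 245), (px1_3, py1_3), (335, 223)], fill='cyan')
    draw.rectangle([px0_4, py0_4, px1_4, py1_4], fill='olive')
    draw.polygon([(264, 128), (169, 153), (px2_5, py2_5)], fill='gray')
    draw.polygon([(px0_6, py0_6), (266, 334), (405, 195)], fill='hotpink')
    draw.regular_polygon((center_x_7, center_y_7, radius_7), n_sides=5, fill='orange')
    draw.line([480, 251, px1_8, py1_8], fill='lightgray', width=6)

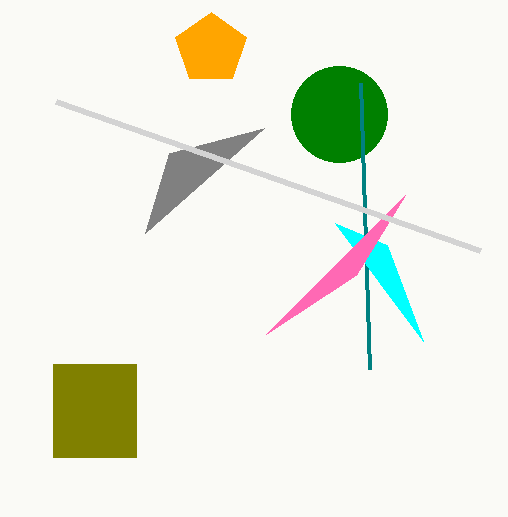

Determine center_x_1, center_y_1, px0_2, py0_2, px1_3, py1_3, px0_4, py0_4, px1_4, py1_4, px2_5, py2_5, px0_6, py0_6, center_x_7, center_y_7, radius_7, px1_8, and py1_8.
center_x_1 = 339; center_y_1 = 114; px0_2 = 360; py0_2 = 83; px1_3 = 423; py1_3 = 341; px0_4 = 53; py0_4 = 364; px1_4 = 136; py1_4 = 457; px2_5 = 145; py2_5 = 233; px0_6 = 356; py0_6 = 275; center_x_7 = 211; center_y_7 = 49; radius_7 = 37; px1_8 = 56; py1_8 = 102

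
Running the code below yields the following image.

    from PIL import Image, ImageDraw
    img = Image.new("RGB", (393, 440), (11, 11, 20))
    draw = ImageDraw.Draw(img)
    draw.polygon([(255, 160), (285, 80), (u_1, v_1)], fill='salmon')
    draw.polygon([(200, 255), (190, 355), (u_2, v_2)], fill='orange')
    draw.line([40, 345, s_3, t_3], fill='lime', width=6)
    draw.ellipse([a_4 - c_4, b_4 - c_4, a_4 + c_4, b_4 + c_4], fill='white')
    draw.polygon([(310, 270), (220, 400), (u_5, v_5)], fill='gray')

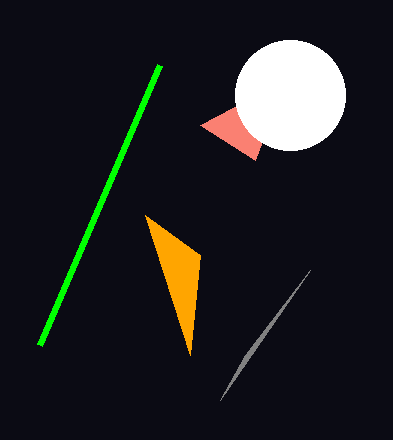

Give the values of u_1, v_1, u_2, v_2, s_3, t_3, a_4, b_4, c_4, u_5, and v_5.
u_1 = 200
v_1 = 125
u_2 = 145
v_2 = 215
s_3 = 160
t_3 = 65
a_4 = 290
b_4 = 95
c_4 = 55
u_5 = 245
v_5 = 355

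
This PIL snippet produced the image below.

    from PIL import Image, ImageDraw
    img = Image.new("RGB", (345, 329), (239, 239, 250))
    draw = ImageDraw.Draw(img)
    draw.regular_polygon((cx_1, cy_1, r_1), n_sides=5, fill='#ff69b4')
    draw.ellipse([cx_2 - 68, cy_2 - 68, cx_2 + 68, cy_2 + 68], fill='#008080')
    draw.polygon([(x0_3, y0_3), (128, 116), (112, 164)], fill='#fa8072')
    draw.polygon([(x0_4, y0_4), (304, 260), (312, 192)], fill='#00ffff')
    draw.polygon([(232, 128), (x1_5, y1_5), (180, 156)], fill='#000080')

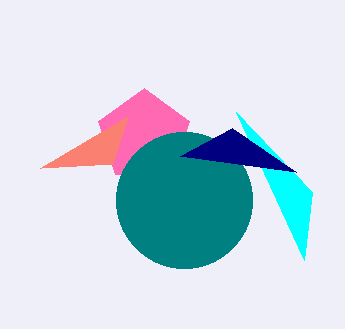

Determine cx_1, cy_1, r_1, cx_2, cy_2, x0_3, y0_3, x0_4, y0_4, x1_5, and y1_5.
cx_1 = 144; cy_1 = 136; r_1 = 48; cx_2 = 184; cy_2 = 200; x0_3 = 40; y0_3 = 168; x0_4 = 236; y0_4 = 112; x1_5 = 296; y1_5 = 172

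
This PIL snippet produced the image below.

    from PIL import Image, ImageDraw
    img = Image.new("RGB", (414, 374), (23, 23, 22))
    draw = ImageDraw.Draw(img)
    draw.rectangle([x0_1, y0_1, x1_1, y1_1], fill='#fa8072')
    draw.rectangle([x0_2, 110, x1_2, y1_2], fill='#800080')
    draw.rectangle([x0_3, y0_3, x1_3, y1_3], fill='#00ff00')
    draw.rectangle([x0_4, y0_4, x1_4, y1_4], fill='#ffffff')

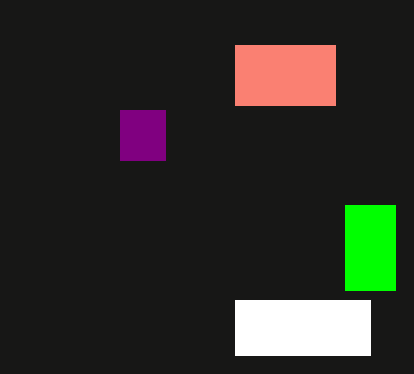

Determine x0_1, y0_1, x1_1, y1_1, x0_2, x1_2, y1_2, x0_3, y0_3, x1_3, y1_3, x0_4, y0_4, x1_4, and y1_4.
x0_1 = 235
y0_1 = 45
x1_1 = 335
y1_1 = 105
x0_2 = 120
x1_2 = 165
y1_2 = 160
x0_3 = 345
y0_3 = 205
x1_3 = 395
y1_3 = 290
x0_4 = 235
y0_4 = 300
x1_4 = 370
y1_4 = 355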